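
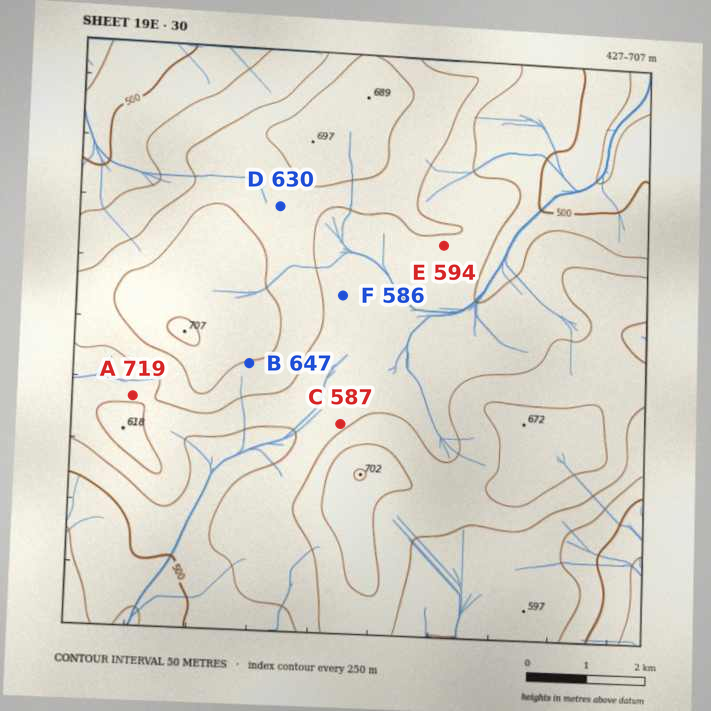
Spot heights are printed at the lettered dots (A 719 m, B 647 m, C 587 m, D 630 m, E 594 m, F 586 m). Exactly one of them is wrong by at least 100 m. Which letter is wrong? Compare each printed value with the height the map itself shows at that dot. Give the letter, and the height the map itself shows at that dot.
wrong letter A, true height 594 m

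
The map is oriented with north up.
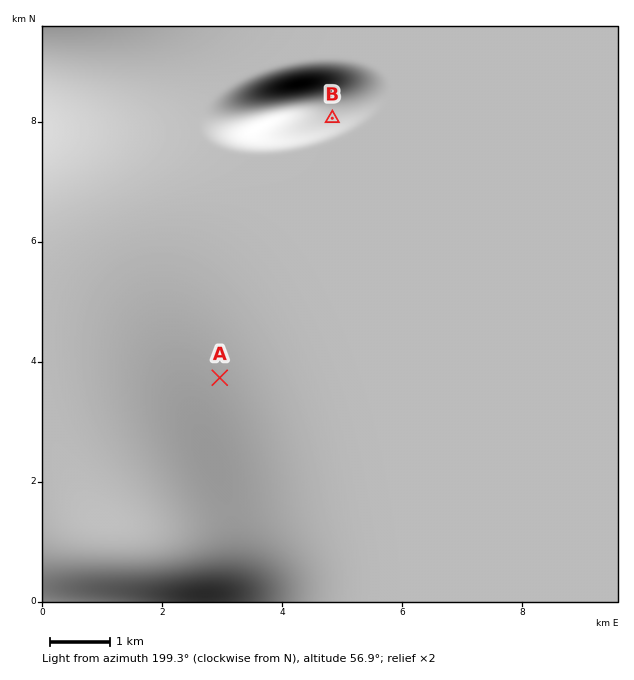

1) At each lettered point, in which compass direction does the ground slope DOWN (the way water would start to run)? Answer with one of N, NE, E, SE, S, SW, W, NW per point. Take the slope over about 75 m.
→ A NE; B SE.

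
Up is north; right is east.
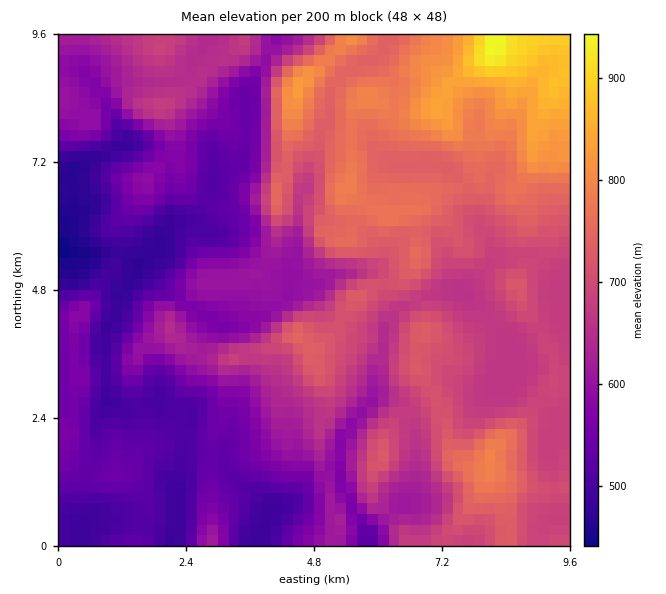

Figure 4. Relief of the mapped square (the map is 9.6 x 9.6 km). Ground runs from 440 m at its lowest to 950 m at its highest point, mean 650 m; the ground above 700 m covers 29.3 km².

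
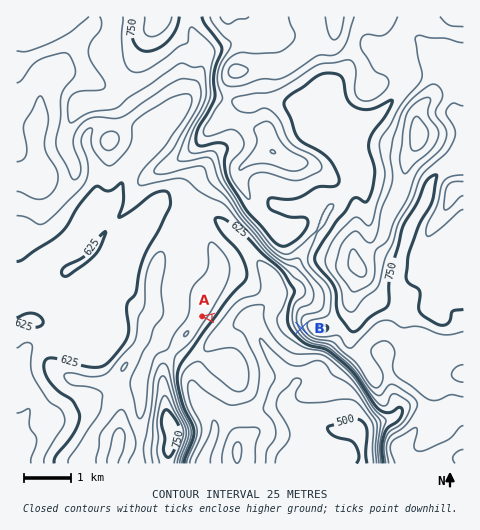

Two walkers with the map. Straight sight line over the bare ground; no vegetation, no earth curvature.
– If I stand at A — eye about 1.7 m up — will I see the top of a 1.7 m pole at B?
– Yes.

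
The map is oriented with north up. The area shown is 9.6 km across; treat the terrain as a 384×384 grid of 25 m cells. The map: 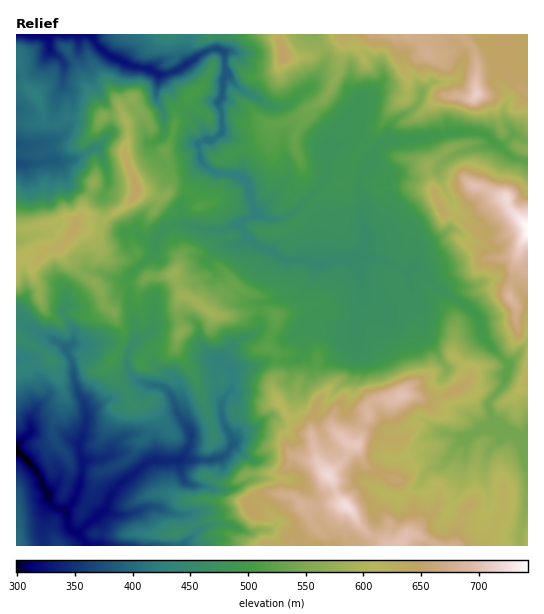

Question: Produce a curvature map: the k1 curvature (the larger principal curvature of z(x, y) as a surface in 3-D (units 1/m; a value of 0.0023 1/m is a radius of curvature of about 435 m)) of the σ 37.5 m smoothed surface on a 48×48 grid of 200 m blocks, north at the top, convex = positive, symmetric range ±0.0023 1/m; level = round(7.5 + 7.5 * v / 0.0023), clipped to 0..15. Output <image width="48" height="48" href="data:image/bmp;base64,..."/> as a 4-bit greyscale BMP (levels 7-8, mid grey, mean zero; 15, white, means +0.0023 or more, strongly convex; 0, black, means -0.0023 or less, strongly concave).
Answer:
<image width="48" height="48" href="data:image/bmp;base64,Qk32BAAAAAAAAHYAAAAoAAAAMAAAADAAAAABAAQAAAAAAIAEAAATCwAAEwsAABAAAAAAAAAAAAAAABEREQAiIiIAMzMzAERERABVVVUAZmZmAHd3dwCIiIgAmZmZAKqqqgC7u7sAzMzMAN3d3QDu7u4A////AMiKqZmbu8zJm5m+7sqJmIeJmZnMvJiImceJiKubzLvOycyIqKqJqIjZmbuWeneJmMiKm5iYiImYnbur/oiKiJu3qpm4eoeJmMiIiaiKuIebh4efqKmpib6Yp4qMibiKqMh5yKmIncu+////uru5icuIeJqKmLmKqMiIuJmIiJmpaYuqzdqXqpiHiqeKiJmKmbmLmpqYd4mo7/v/zLh3vJeJzMmKmJiKmbipi4qrqIiIm6eems6aube7iIqYmZmal5iouYiHqneInZip2H6qp5rGeIiIiYqKmJuaqJqIm5ibi+tpnb2LmJvHiqiqqIyYqJebiHmYeJm7eep4iLq9mrjIiLmHiImYiKeamIiZiIi4e+ipmbuMnIi6eYmZq6iHqqiYmni6qpmYjLm5y62LrImqiYarmIyaqaiJu3iZqsuYnZiYrPmJ+em8q7vZiJufuJin14iZuZqIq5l3jMiZ3NvM3cua/pu46pmKyKmal3m3yYqJnLi4jdmIed63e8mYjamKuNy6jdp52Hh4irmYmZiId5nNaru6fIicuqe8jJq8l3eJmKiIp3d4eIia3arLmprKeYeNmanLd4iby6mYqHd4eIeI6oh56LmHqJh6p4iuidl4iod4mIh4h4h3uneYzqiY1qmMqYeOyseZmah3iIiIh4h3uoia3ZjfrbqtiYibeu/qibmHiIiId4h4qpd3+nn4eHnbiYi6vqiIipmYiIiIh4h4qXh4+rr4iHupinadyYmJuoiIiIh4iIiJirqt6N3Hd66YnZe6eImqiIiIiIiIiIiYiImquL52jLmJet/6ipqneImZiYiIiYiImsuXuJvH2XqqqJash6qIiYeYeIiIiIeHd426uKm8t4m5i4irq4iJmIqYiIiIiIiIeKqYqniZyYm4iYeamJmYiZiIiIiIiIh4vqiYjKmHnam1eKeYeIm6y7mIiIiIiIeLqcp4i73tnZnoh9iIiJqKqYmoiIh4iId9zpiHnJep7Nq/57yJu5isebmJeIh4iIePyImJ6qaYyvZm/qy4mampuYmYiIiIiIifiZibyJiols6In7nZmKq6moiYiIiJibveqs3tyZeois+H7oiom5uHqYeZiIiIiIi5ndqHqYiHiH+I+HioqLypmJe6iIiHiIrHrKiHiJmXh56b94m5ufy5iZjYiIiIrdu9mZmYeoiIreas9nvYjZy6iYm3d4iYiIh57sqI3YiIeO52+KnpqsepiIi3d4iKeIeHiJmNiJmamH+p+NrrqvjZiqmaiIiKu+qJeIeMeYeomJ39yunKjfvZypqqmHh3y57JV5uauXinmJyPrbnrrGq+qIiK2Yh3jertzfzJq4qYh6jO/7y73Mn5iaiHnod3ecmP/b67jKiaiajonNe7r8mtucl3fal5eNm4l61puLibioq5eYmnjPjOmviIidjMedqryZ2Ih6qKjJ14i6raef35l/3MmLfqfJu7mJyIiN2p+9mZmaqa2qeJdv2JuLqbjImYiamIiLmrurm6qZqqr//cvPh3msq8y5mIiKeIhw=="/>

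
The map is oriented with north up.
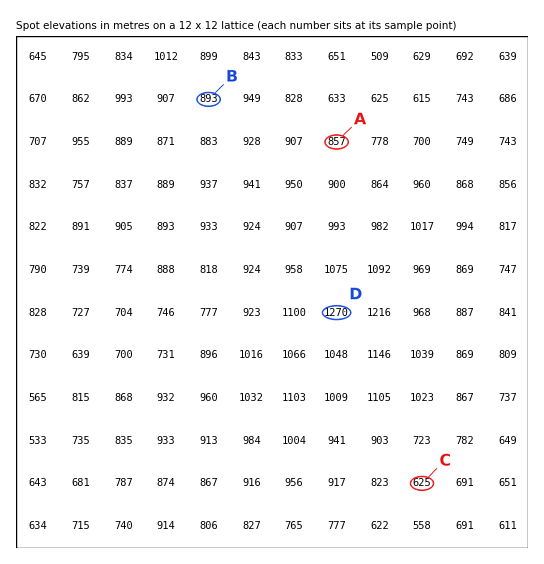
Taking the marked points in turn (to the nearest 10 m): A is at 860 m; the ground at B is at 890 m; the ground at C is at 620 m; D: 1270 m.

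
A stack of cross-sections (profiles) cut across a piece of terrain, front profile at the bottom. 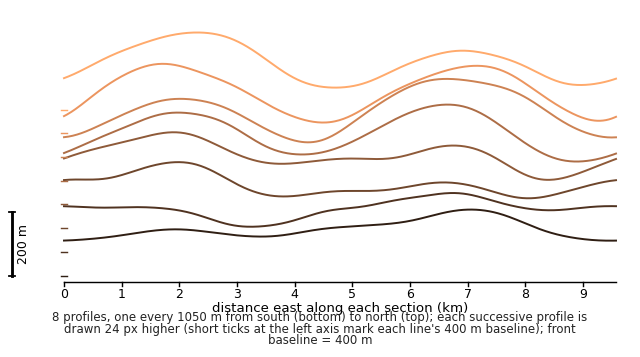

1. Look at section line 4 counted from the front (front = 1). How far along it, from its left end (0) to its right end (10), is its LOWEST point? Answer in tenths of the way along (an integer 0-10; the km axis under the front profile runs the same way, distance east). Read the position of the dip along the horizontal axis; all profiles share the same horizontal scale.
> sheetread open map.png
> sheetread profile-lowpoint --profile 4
9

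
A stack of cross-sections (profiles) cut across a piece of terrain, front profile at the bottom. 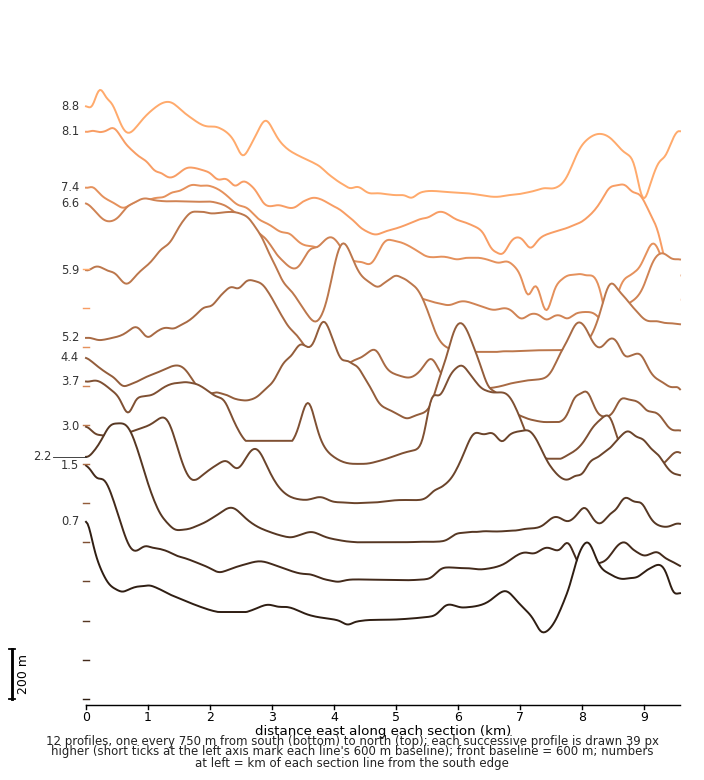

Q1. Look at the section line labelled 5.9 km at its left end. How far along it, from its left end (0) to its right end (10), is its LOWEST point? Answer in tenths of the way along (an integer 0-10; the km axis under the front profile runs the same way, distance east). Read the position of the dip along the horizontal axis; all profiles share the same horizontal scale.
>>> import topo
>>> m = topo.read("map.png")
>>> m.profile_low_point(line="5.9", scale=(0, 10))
7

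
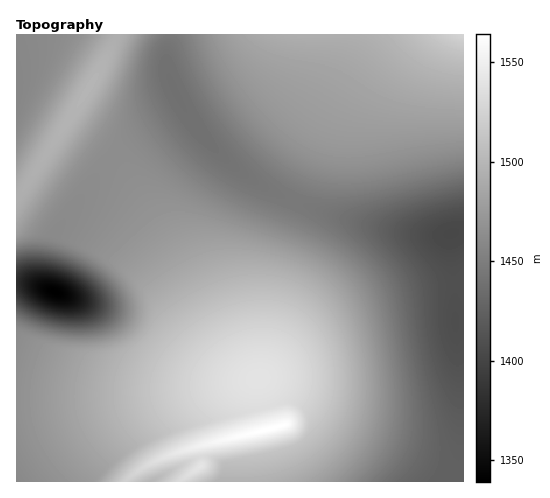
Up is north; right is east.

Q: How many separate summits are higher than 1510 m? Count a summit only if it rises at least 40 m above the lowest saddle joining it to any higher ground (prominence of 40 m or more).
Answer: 1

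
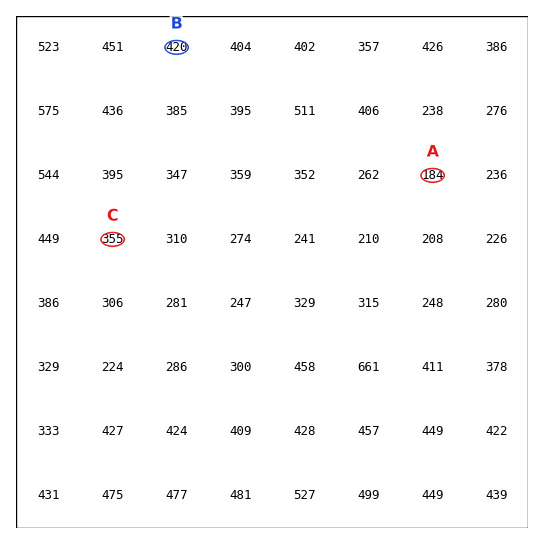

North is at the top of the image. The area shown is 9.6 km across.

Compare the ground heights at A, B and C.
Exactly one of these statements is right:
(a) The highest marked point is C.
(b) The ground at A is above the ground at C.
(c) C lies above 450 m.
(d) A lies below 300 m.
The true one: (d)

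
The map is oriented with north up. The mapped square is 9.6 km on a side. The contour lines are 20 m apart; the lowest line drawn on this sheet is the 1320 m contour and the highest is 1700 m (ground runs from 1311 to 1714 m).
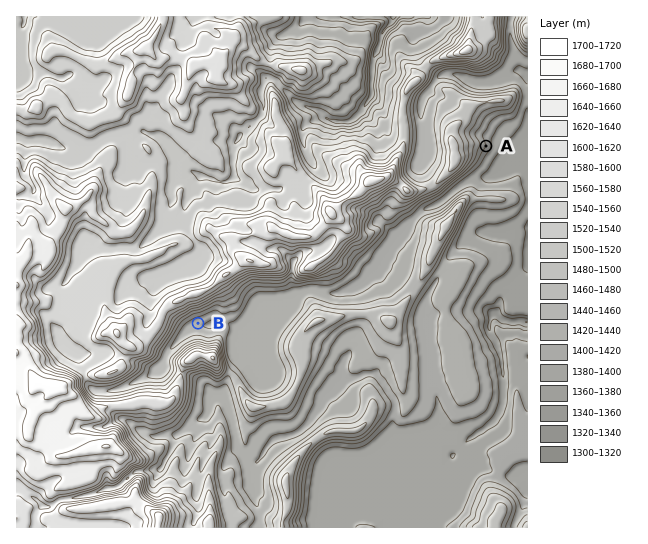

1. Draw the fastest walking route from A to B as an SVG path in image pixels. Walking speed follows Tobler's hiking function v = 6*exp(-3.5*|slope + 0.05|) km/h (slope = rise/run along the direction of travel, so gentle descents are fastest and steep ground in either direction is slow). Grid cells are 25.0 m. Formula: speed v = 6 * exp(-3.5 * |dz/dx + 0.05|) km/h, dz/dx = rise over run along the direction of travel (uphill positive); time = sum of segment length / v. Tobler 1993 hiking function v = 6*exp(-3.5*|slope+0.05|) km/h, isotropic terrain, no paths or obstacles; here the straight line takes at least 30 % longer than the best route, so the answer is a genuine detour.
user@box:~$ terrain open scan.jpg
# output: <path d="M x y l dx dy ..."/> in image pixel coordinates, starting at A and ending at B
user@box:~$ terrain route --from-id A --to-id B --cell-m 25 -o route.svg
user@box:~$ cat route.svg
<path d="M486 146l-3 4-6 13-35 35-19 9-10 11-6 3-10 10-6 3-22 23-8 4-16 16-16 8-20 0-78 38-33 0"/>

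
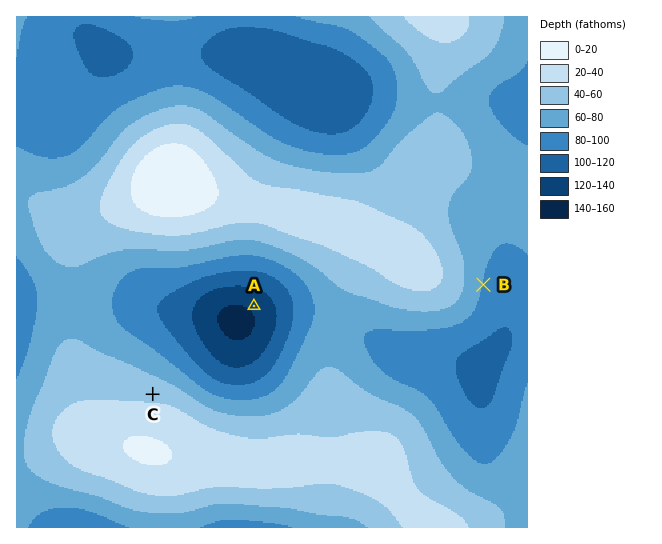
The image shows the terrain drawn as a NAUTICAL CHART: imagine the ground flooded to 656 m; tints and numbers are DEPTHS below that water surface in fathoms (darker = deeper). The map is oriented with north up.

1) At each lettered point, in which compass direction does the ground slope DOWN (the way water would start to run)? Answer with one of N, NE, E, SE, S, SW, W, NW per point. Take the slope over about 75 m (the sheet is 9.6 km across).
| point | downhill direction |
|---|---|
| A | SW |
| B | E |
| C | N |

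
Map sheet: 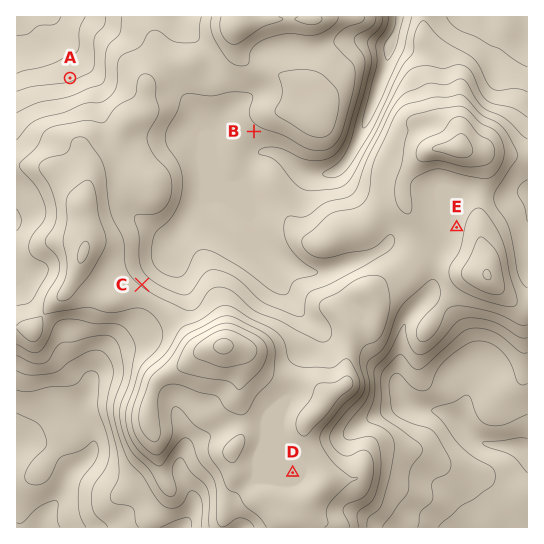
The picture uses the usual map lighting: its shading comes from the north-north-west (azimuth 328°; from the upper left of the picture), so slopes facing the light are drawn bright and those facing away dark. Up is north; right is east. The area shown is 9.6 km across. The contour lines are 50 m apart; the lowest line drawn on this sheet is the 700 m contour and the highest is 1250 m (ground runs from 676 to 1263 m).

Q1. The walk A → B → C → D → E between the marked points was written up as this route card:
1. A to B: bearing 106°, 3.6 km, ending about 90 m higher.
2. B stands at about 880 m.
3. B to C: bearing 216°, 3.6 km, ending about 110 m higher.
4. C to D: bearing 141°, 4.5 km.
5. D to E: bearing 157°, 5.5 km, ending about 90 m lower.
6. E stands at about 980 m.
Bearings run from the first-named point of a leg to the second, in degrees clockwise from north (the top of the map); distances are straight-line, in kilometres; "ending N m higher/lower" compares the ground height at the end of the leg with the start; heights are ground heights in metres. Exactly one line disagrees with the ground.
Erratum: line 5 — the bearing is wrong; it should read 34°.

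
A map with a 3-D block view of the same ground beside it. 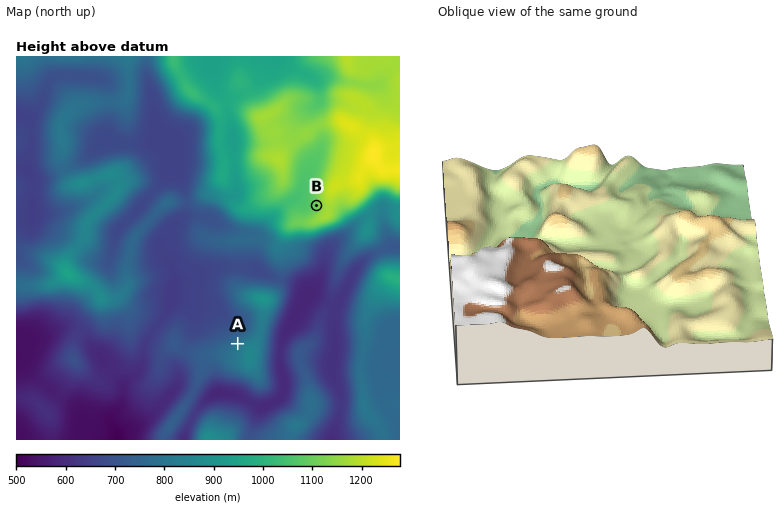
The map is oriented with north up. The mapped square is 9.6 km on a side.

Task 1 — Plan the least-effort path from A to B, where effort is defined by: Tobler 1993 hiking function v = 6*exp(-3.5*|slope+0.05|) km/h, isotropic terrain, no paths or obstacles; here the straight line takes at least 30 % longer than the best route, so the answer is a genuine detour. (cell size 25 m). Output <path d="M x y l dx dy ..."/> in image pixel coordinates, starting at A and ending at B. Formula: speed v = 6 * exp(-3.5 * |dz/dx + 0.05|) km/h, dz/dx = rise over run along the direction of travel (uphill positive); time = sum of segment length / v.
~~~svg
<path d="M238 344l24-12 2-2 8-16 4-6 6-12 0-8-2-4 0-2 2-2 0-36 0-2-6-12 0-6 2-2 10-10 4-2 16 0 8-4"/>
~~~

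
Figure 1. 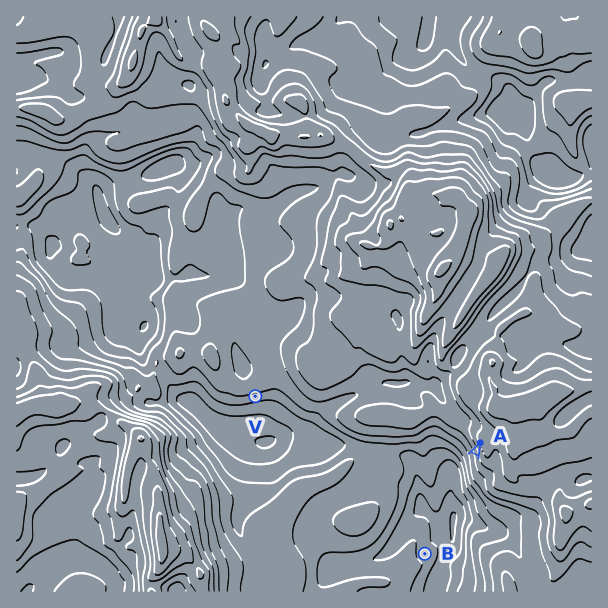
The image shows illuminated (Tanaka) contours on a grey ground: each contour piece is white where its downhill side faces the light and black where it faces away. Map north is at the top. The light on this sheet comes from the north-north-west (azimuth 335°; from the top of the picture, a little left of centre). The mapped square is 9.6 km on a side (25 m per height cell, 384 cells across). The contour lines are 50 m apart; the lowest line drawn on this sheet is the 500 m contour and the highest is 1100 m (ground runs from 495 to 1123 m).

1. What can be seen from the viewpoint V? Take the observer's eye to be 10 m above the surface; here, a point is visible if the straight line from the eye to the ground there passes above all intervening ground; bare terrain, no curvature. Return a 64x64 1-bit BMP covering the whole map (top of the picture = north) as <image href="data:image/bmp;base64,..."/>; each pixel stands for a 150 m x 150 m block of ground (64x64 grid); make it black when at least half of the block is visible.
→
<image width="64" height="64" href="data:image/bmp;base64,Qk0+AgAAAAAAAD4AAAAoAAAAQAAAAEAAAAABAAEAAAAAAAACAAATCwAAEwsAAAIAAAAAAAAA////AAAAAAAAAAYAAAAGAAAABgAAAA4wAAAPgAAADnAAAA/AAAAO8AAAH8AAAA/wAAD/gAAAB/AAAP+AAAAD+AAA//AAAAP4AAD/eAAADxgAAP88AAAMGAAA//4AABgAAAD//wAAHAAAAP//4AAGAAAB///wAAAAAAH///gAAAAAAf///wAAAAAD///8AAAAAAP///wAAAAAB////AAAAAAf8P8+ABgABv+A/4cAGAAF/AB/gAAIAABwAB/AAAAAAGAAB4AAAAAAAAADAAAAAAAAAAMAAAAAAAAAAAAAAAAAAAAAAAAAAAAAAAAAAAAAAAAAAAAAAAAAAAAAAAAAAAAAAAAAAAAAAAAAAAAAAAAAAAAAAAAAAAAAAAAAAAAAAAAAAAAAAAAAAAAAAAAAAAAAAAAAAAAAAAAAAAAAAAAAAAAAAAAAAAAAAAAAAAAAAAAAAAAAAAAAAAAAAAAAAAAAAAAAAAAAAAAAAAAAAAAAAAAAAAAAAAAAAAAAAAAAAAAAAAAAAAAAAAAAAAAAAAAAAAAAAAAAAAAAAAAAAAAAAAAAAAAAAAAAAAAAAAAAAAAAAAAAAAAAAAAAAAAAAAAAAAAAAAAAAAAAAAAAAAAAAAAAAAAAAAAAAAAAAAAAAAAAAAAAAAAAAAAAAAAAAAAAAAAAAAAAAAAAAAAAAAAAAAAAAAAAAA=="/>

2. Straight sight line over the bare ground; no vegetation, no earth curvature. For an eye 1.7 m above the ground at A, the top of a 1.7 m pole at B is visible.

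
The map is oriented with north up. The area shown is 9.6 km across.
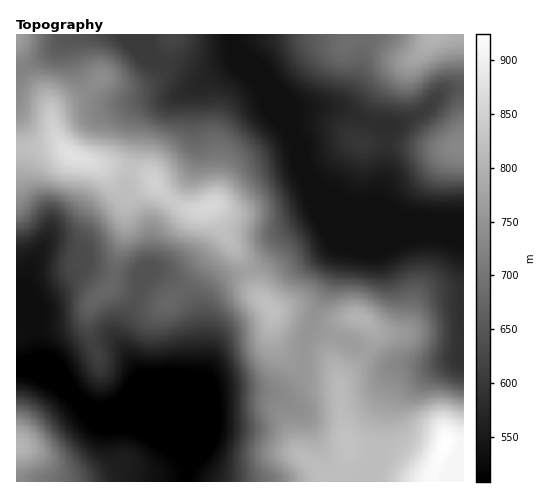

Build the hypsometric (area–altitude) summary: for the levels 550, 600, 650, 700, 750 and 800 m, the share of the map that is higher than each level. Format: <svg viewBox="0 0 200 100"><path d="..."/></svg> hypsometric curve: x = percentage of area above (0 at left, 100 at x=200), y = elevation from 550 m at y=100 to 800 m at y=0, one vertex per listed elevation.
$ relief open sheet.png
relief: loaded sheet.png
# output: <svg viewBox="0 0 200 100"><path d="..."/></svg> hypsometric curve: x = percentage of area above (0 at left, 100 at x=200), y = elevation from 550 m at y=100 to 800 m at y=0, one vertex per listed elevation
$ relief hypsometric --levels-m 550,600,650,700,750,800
<svg viewBox="0 0 200 100"><path d="M159 100l-29-20-27-20-26-20-25-20-27-20"/></svg>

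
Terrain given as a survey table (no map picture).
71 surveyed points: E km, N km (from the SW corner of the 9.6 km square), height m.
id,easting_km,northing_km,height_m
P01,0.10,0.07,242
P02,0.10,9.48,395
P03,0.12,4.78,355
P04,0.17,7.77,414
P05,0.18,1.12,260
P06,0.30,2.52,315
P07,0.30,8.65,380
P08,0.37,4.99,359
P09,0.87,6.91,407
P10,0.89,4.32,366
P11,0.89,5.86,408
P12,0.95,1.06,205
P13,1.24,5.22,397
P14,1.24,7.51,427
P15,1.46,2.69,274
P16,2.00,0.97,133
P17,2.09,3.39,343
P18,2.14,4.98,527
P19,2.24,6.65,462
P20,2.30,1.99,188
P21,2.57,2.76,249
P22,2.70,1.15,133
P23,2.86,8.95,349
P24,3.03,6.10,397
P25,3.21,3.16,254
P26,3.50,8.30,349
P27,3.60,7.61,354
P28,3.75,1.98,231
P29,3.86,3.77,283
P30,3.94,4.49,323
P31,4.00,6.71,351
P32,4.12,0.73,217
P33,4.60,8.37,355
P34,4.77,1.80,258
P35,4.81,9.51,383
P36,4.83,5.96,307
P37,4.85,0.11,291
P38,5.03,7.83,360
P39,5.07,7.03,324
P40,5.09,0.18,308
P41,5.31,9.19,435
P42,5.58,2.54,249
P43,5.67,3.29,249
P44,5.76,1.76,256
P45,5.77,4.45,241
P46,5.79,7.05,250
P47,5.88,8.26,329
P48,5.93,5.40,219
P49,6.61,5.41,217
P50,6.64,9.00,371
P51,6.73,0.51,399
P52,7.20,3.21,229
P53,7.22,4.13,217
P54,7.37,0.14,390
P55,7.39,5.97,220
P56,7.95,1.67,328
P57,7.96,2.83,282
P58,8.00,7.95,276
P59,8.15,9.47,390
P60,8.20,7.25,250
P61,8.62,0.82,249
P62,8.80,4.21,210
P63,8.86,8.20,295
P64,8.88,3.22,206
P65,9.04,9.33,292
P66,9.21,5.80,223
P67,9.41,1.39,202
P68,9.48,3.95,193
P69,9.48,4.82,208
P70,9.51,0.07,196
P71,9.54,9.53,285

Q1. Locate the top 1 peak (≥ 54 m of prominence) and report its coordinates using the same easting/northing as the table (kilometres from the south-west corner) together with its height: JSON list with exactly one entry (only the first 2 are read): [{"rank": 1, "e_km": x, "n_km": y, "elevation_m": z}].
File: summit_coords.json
[{"rank": 1, "e_km": 2.09, "n_km": 5.06, "elevation_m": 528}]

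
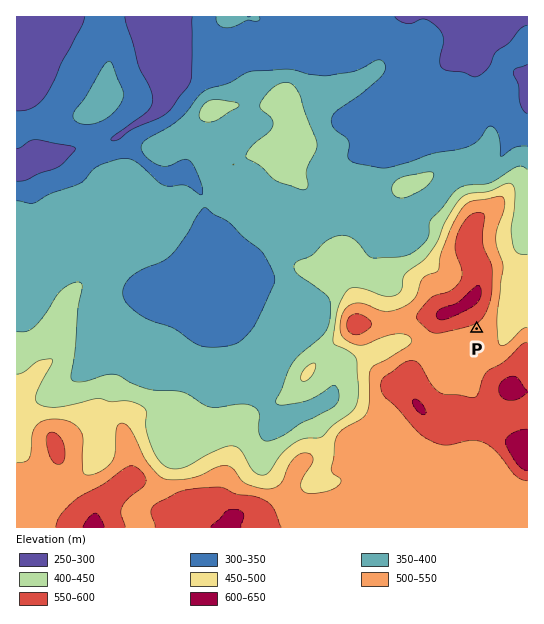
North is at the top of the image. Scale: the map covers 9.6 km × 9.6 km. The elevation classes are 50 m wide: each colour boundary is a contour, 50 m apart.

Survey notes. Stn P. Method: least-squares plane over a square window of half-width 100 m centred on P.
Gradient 5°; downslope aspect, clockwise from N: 159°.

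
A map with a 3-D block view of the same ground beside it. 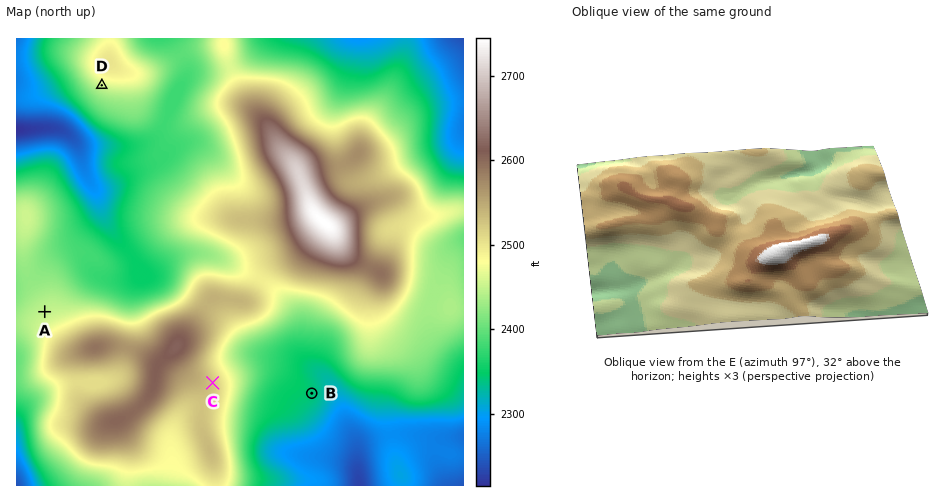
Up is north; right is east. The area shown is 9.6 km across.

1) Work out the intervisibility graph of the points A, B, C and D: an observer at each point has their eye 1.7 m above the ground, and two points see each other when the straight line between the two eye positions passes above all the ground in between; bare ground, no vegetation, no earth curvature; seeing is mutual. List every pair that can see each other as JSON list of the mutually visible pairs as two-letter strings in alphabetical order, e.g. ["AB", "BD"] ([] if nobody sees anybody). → ["AD", "BC"]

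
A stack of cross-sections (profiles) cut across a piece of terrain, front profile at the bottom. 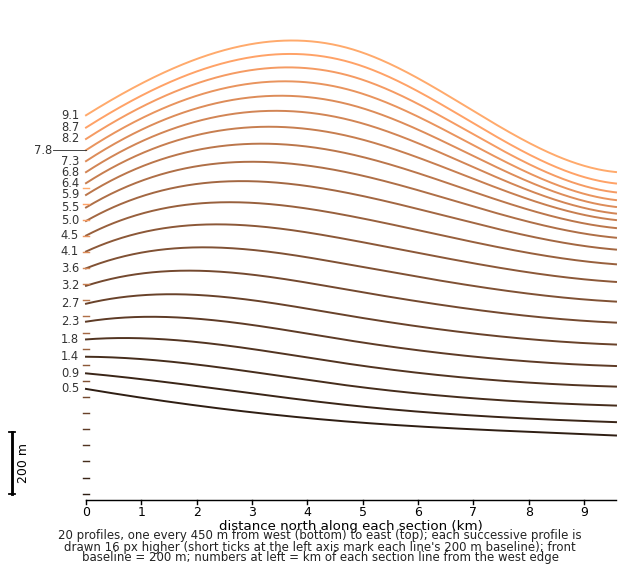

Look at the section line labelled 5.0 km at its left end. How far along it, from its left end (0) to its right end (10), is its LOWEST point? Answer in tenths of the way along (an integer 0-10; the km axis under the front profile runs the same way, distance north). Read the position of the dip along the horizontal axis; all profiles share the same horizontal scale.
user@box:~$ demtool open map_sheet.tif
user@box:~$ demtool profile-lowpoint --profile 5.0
10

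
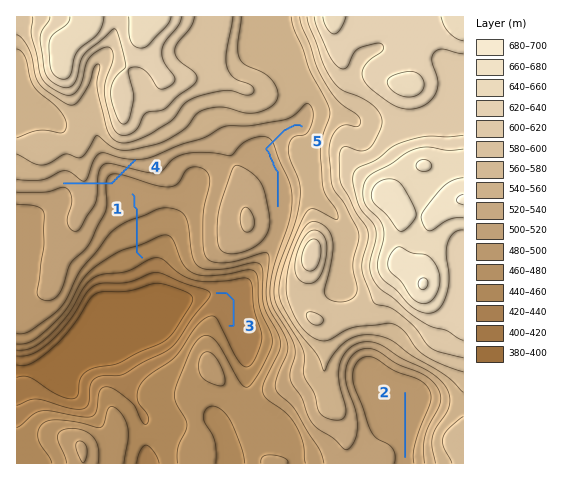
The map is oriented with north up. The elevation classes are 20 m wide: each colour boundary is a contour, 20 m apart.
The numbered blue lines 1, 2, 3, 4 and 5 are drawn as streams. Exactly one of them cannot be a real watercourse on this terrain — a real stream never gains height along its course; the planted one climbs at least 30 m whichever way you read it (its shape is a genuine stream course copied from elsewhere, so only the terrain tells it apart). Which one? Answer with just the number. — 4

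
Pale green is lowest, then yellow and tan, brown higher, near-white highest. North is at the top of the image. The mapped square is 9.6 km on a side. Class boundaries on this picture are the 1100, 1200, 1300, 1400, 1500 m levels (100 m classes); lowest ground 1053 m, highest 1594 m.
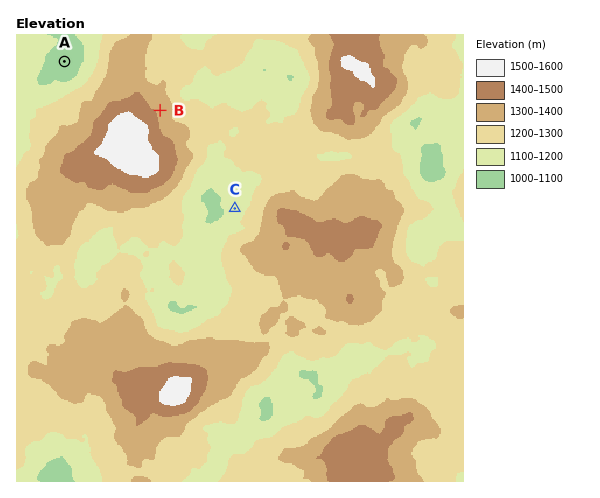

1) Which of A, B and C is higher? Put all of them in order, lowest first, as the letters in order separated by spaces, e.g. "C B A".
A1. A C B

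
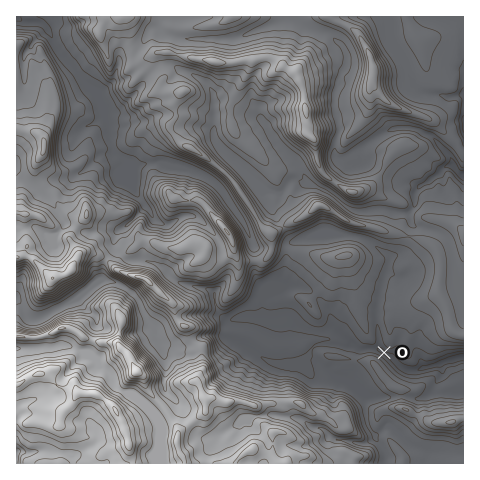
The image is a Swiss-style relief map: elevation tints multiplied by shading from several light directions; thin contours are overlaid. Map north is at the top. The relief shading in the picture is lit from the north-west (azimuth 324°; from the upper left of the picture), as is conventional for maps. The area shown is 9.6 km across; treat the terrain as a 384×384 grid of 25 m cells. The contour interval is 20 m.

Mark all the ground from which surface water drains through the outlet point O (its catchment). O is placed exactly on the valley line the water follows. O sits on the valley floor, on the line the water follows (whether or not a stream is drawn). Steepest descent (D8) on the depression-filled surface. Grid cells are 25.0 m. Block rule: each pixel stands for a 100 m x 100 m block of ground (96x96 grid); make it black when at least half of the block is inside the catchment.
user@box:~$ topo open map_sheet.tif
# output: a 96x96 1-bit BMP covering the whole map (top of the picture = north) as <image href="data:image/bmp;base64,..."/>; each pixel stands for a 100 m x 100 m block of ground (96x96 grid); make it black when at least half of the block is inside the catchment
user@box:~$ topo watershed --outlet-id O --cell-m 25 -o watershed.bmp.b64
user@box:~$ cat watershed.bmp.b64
<image width="96" height="96" href="data:image/bmp;base64,Qk2+BAAAAAAAAD4AAAAoAAAAYAAAAGAAAAABAAEAAAAAAIAEAAATCwAAEwsAAAIAAAAAAAAA////AAAAAAAAAAAAD/4AwHD///8AAAAAD/8B4fz///8AAAAAH/+P//////8AAAAAH/////////8AAAAAP/////////8AAAAAH/////////8AAAAAH/////////8AAAAAD/////////8AAAAAB/////////8AAAAAA////////wEAAAAAAP///////AAAAAAAAP//////8AAAAAAAAP//////4AAAAAAAAP//////4AAAAAAAAP//////4AAAAAAAAP//////4AAAAAAAAf//////gAAAAAAAAf//////AAAAAAAAAf/////+AAAAAAAAAf/////8AAAAAAAAAP/////4AAAAAAAAAP/////4AAAAAAAAAP/////8AAAAAAAAAP/////+AAAAAAAAAP//////AAAAAAAAAf//////AAAAAAAAB///////AAAAAAAAB///////AAAAAAAAB///////AAAAAAAAD///////AAAAAAAAH///////AAAAAAAAP///////gAAAAAAAP///////wAAAAAAAP///////4AAAAAAAf////////AAAAAAA/////////wAAAAAB/////////8AAAAAD/////////+AAAAAH/////////+AAAAAP/////////+AAAAD//////////+AAAAP//////////+AAAAP//////////+AAAAP//////////+AAAAH//4YD/////+AAAAD//4AB/////8AAAAA/D4AB/////4AAAAAcAAAB/////wAAAAAAAAAB////+AAAAAAAAAAB////gAAAAAAAAAAAf//4AAAAAAAAAAAAP/+AAAAAAAAAAAAAB/wAAAAAAAAAAAAAA/gAAAAAAAAAAAAAAOAAAAAAAAAAAAAAAAAAAAAAAAAAAAAAAAAAAAAAAAAAAAAAAAAAAAAAAAAAAAAAAAAAAAAAAAAAAAAAAAAAAAAAAAAAAAAAAAAAAAAAAAAAAAAAAAAAAAAAAAAAAAAAAAAAAAAAAAAAAAAAAAAAAAAAAAAAAAAAAAAAAAAAAAAAAAAAAAAAAAAAAAAAAAAAAAAAAAAAAAAAAAAAAAAAAAAAAAAAAAAAAAAAAAAAAAAAAAAAAAAAAAAAAAAAAAAAAAAAAAAAAAAAAAAAAAAAAAAAAAAAAAAAAAAAAAAAAAAAAAAAAAAAAAAAAAAAAAAAAAAAAAAAAAAAAAAAAAAAAAAAAAAAAAAAAAAAAAAAAAAAAAAAAAAAAAAAAAAAAAAAAAAAAAAAAAAAAAAAAAAAAAAAAAAAAAAAAAAAAAAAAAAAAAAAAAAAAAAAAAAAAAAAAAAAAAAAAAAAAAAAAAAAAAAAAAAAAAAAAAAAAAAAAAAAAAAAAAAAAAAAAAAAAAAAAAAAAAAAAAAAAAAAAAAAAAAAAAAAAAAAAAAAAAAAAAAAAAAAAAAAAAAAAAAAAAAAAAAAAAAAAAAAAAAAAAAAAAAAAAAAAAAAAAAAAAAAAAAAAAAAAAAAAAAAAAAAAAAAAAAAAAAAAAAAAAAAAAAAAAA="/>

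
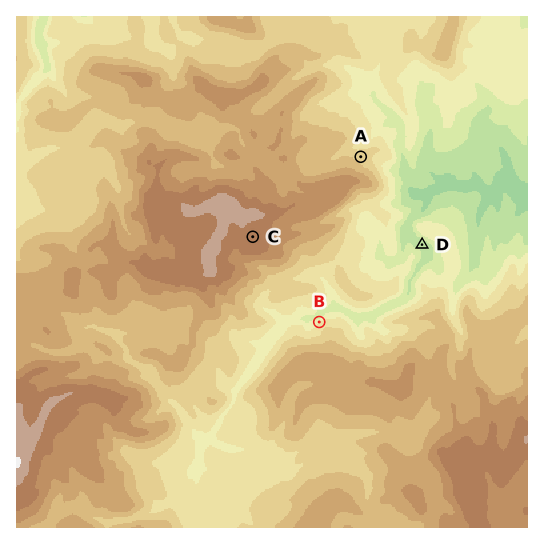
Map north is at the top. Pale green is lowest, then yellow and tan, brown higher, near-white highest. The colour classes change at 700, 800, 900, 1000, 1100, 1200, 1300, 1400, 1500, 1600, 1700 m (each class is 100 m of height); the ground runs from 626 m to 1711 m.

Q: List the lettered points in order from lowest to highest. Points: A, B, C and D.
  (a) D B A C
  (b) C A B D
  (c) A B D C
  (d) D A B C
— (a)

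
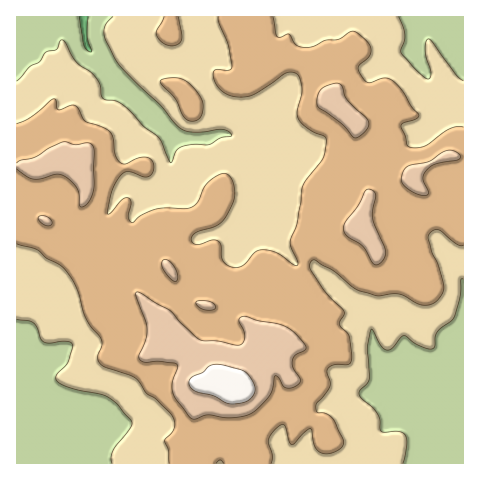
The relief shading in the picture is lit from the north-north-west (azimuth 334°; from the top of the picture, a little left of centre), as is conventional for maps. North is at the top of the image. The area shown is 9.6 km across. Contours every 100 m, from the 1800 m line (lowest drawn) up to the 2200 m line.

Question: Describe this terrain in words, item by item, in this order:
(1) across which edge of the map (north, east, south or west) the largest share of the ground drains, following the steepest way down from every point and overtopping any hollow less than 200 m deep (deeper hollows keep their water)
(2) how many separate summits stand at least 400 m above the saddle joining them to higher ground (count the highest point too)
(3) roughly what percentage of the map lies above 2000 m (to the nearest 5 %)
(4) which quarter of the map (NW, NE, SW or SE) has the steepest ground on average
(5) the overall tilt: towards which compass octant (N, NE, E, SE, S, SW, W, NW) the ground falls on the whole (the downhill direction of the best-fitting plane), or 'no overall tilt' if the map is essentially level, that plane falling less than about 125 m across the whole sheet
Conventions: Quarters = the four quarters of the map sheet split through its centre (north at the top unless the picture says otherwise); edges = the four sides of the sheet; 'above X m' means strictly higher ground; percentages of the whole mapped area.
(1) Drainage is mainly to the north: more ground falls towards that edge than towards any other.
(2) Counting only tops that stand 400 m proud, the map has 1 summit.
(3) About 50 % of the map lies above 2000 m.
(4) The steepest ground, on average, is in the north-west quarter.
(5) There is no overall tilt: the best-fitting plane is nearly level.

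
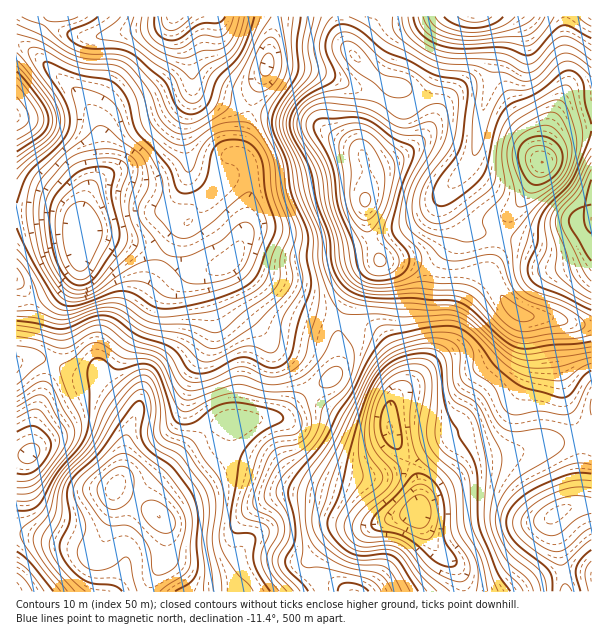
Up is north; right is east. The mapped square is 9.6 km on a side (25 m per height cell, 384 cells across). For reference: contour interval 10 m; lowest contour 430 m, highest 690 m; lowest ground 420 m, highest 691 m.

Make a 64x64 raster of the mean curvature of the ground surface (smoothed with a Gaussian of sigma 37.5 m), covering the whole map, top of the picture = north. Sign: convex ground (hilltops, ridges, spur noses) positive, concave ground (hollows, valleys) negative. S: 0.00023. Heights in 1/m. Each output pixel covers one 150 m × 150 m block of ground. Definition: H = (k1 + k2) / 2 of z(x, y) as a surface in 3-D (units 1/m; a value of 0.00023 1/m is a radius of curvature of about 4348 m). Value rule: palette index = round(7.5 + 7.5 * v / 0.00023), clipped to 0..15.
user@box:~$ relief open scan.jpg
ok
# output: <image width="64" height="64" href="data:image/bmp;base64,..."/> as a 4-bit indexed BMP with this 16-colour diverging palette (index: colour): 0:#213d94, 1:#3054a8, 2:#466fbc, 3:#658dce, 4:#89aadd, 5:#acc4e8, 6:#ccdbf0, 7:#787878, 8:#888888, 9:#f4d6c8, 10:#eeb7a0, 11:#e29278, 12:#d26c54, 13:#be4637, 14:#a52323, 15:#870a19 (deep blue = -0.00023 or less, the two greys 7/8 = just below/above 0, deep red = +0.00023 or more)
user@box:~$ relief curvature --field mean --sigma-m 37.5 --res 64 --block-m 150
<image width="64" height="64" href="data:image/bmp;base64,Qk12CAAAAAAAAHYAAAAoAAAAQAAAAEAAAAABAAQAAAAAAAAIAAATCwAAEwsAABAAAAAAAAAAlD0hAKhUMAC8b0YAzo1lAN2qiQDoxKwA8NvMAHh4eACIiIgAyNb0AKC37gB4kuIAVGzSADdGvgAjI6UAGQqHAFREV5qoZnm7hVeZZGm8uoUzacy6mZmIh2VFeHZUWv+WM0WKzLqHeKy6mZhlasuFMjac3Lu7qYZmUzR5lkNIy2RDWLzcupdnm8zcuFV6uDABWby5rN3JYzMhE3qnVFioQ1V73cu6l1WJq82mRHqmEAOLuoZ7/+pSERAUepdnmqlUd63cqqmGVXiJq4Qki7dDRpqoUibf+lIzM0V4mIq8uoaZvduYiIZFeIq6cxN83LqIiHYwAXu4Q1Z3d3iru8u6mJibuod4hlZ5rMt0Imrf/rdlRCAAFFQjWJqYet7cupmIh3eIhmiHV5ve7JZDR63/t0MzMxAAIQFHmpiL7+3LmHeWRGiGaahovd3MqGVEWLynVVZmQhARACWJh4re3d25iZY0epd6ymesuqqod1Q0aIdniYiHVCEAJYh3iZq83dy7hTW+25vbdomYq6h4hkNGZmeJiaupYgAmiHiId4ms3txkNt/+u92WaJmqmHiZdUVmVXh4rO2lITZ2aJh2Z3iru0EUv//bzbiJqphmZ5qXVodUZ2ec/8dDRmVYmHZVVWiIIAF9/9vNyqu7hUVnmZhniGVmZpvcp1RohmeYdlVEVnUwACabu7u6qqqFRGeJh2aJhmVWipdVVoqoZ4iHZlVWZUEAATabu6mGaJZFZ4iGRYuodlaIUiNovbl3iHd2ZVZ2YyEAAmrMuVEmh2VoiYZFndqHVnUgFHrNuGeId2ZlVoh1RDIRSM3aUQN4d3iZmHi+7Kl2YwAmisymVomHZVVXiGVWdkNHre2VIkeZmaq6q97buodhAEeJq4U1iql2ZmiIZEaIdVaL7+pSNpu7u8zN3JmqmWAAV3eahDWbupd3iYd0NYmXZWnv/WIlnMy7u8y5Zom7YABXZXqVRZu6mHiahoUjephlV8/9YzWKu7qZmqh3m92AAEZUarhniZh3Z5uWp0N6qHVEr/5iJGeaqYZomZrO/6EAJDJa3JiHdmZnm5WoVHqYh0N//2IjRGmpdUZ4m+//xAABETnuuXZWZ3iahal3ipmqdFz/gyIzWKp0NGZ5zv/oIAAAFr3KdVZ3d4hkqqmZicymau6VRENYqnQjVmebzutzEQAUiqdUWIdlZlW83KiKzKhoq5h3ZEeZdDNndnib3ahlMiRnUxN6l1RWZs3sh5vcqHZ3iJl1RXh1RWiIiIm8qql1RVMQFr3JZWiZzMp3rf65dlZ4iHVFeIdmeJmZiJmIq5dlMQJr7+uZrN2pl1We/9p1RGiYdlZ4h3d4iJmHdlaamHUgJr7/7c3//0VlIlv/6nQzV4mYh4iIiIiIiGVDNXh4dSJq3v/////+A2UxJ83KdTNFeJmZmYiJiIh2QyEkVFd1RYvO7t3v/agnqWMBWal2VURWeZqph3d4h2VEREREWJdnir3cmZqXU63sgwAGmYd3ZURWeIh3ZmZlVnirqIeKy5mJvMlTRVQy/9phAAWaiIh2VEM0VndlRDRYvv/+25vv7Lq8tyATRUTtp0AABpqZmHd2VCEkeIZURXrf///8mb3cy8ymISRmZrl1MAAmmamHZmd2QhNpqYdnnNzv/+uIiImrvLdDRol2iHUxEjZ4iHdmZmd1IlirqHeKqr3tuql2VWiaqXeJqXR5ljIjRFZmZniIZ4dCRomGQ1eJq6mZqYdlVWeJmqunQ5umMjNDNWZnirqHiGM0VUIRRoq5dVZmeIdlVniaqXMkm5UzREM1iZmay5iHZDMzMiNnnOpkRERGiYd4mZh1IBeahSNFRFe8ypiZqYdlQzNEV4m//qZDMzV5qZq7uEEAGZp0IkVVabzLl2aKl2VERWeJqt//2mMjNGiZmazaYgAGmXQzRVaJqpmYdWmZdURXiamK7//scxI0VoiHec2mMQOIZVVEVomYdnqoZ5qGRGiqp2nv3N2TEjRFZ2VXvuuWMnZWdlQ0Z4h1WcuGipYzV5qFSN2pzbYyNERWVEau/+tRVEd2QzIjRnZYzZVplzI1eGNJy5m9yWQ0REVUWM///mJTRmVVVCESV3eslVeGIBNWZGrLqqvMp1VUNFWL7///g4VFVFeYdTNXiJmFNFMAEld3nMzMqr3ah3UyRq7///+nuYhkaKqYd3iZmGQiMgE1irzMzu25m+2plzA3vv3M3and3ZZniHeJmaqpYyNDJGnO/8rO/rdozcqYMCesy6mqmN//x1ZmZoq6mrqFRndVnP//ub79lCSMy6gwJ5qpmqmI3//XRFZVaaqZvLh5qWWM//+4m8lRAVrLqDA3mYmruXfP/6U0VmVXmZm92oipZFnf/8iIdSESR6u5QSeIebzKZc7aYiRmZUV4ic7rdndjNZ3+yGQyNWZWi8tiJodnrMpl3aUhJGZURXd4zulUVmMTaJqWMiR5u5iKzZQml1WKy4fbUAA1VUNGh1atyENFQQJEREMzaKvNuZrNx0i4Q2nNyrYAAUVDIkeYVYunVVQgAUQiI1irqrzJiKzaeckyac/rcgAEZmQiR4hniYiYdRABVlRXreyYm6h3isuryDFq39gwADerqWRWeImYec23IAJpmaz/+3eKl3eJvMzIIWrdlRADjP/+uYiKu6dYz9gwAnqr3//YVXmHd3iavLcyast1I2rv///sqb3tlUbP2UAUeJrf/pU1eHVWZWaJh0NqymZpzv7bq7qYvv6mRr7ZUiRmeL3aZEeHUyIyESRmVFm5dpzKh3d3d2aM7rdYzclTNEV4q5ZFiqljIjIQE2dkWbl2"/>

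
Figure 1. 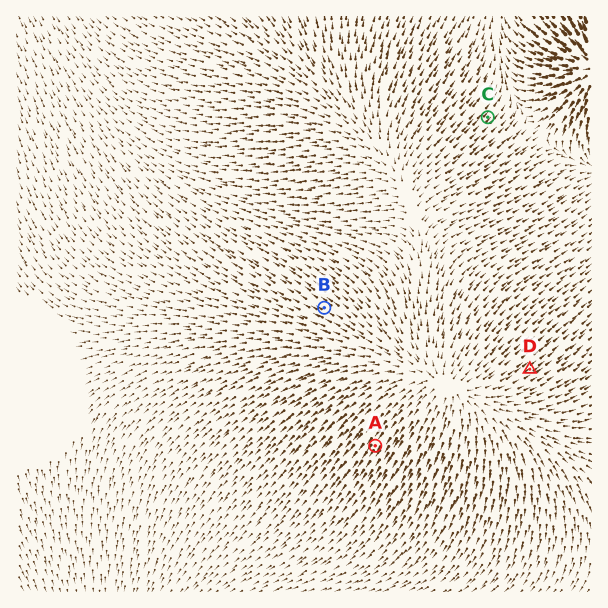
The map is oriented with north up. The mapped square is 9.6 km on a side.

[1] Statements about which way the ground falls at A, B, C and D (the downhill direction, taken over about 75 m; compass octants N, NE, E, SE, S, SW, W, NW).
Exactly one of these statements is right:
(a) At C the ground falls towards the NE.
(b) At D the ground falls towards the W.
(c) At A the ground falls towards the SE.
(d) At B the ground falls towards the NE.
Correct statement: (a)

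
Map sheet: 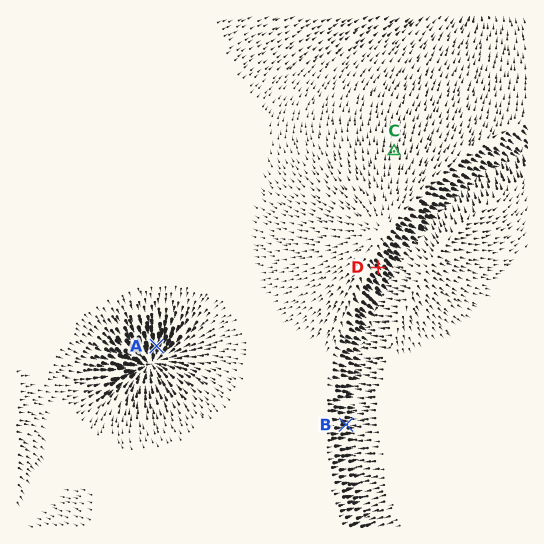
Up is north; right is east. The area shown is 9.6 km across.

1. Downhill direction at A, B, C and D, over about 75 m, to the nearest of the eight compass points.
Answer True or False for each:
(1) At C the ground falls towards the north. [True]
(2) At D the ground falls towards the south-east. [True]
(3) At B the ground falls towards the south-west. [False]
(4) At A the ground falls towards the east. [False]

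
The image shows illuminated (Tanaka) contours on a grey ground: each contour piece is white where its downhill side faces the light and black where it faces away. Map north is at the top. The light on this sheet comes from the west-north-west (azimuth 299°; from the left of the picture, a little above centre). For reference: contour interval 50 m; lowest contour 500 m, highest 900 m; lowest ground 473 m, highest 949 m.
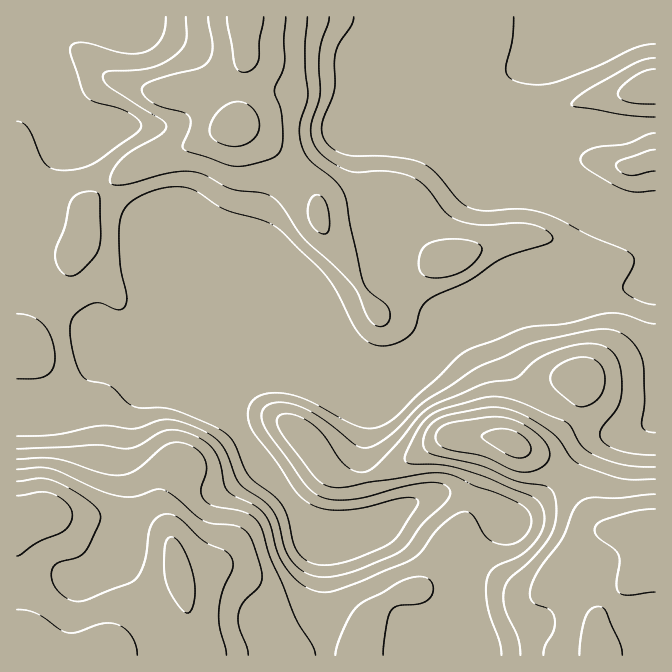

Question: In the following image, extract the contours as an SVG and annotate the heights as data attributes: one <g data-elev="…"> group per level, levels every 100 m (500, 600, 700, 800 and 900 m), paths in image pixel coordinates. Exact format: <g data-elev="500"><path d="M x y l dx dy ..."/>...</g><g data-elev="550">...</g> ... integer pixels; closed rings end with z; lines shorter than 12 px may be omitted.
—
<g data-elev="500"><path d="M655 44l-20 4-35 17-43 17-15 3-18-2-12-4-4-2-2-5 0-9 7-25 1-21"/></g><g data-elev="600"><path d="M655 324l-8-1-23-9-14-1-43 10-33 3-16 4-23 10-23 8-10 5-66 64-11 7-10 4-10 0-10-3-43-23-20-7-22-2-8 2-7 3-5 6-2 8 0 8 3 8 26 34 18 28 13 13 16 6 16 1 24-2 40-10 10 0 4 2 0 3-2 5-18 27-6 7-10 6-26 10-26 7-10 0-8-2-7-3-6-6-5-10-6-26-5-11-8-10-20-15-6-7-15-32-9-10-15-8-36-15-12-2-20 0-8-2-8-4-16-16-22-5-4-4-7-10-5-19-2-16 2-12 6-9 16-8 8 0 16 7 4-1 3-3 2-11-6-23-2-17 0-23 1-14 5-10 6-6 11-7 13-5 19-3 16 1 9 4 25 17 38 11 15 8 50 49 9 13 16 33 8 12 8 7 10 4 9 0 8-2 15-9 6-8 6-20 10-10 36-16 36-23 41-13 7-5 1-3-5-5-8-5-10-3-13-1-35 2-24-4-11-8-20-25-13-10-12-4-14-3-30 1-8-1-15-7-14-11-8-11-2-14 9-33-1-30 1-17 9-31"/><path d="M655 150l-34 10-5 5 4 7 9 3 6 0 20-4"/><path d="M655 69l-10 2-11 6-13 10-3 6 2 5 7 4 28 2"/><path d="M166 17l-1 11-4 10-7 9-9 5-10 2-11-1-40-11-9 1-4 4 0 10 11 32 4 8 9 5 22 6 10 4 10 6 4 5 0 5-5 5-36 26-12 7-11 3-15 1-10-2-5-3-5-6-14-31-4-5-7-2"/></g><g data-elev="700"><path d="M655 455l-20-1-15-3-13-6-6-7-1-5 1-5 14-16 4-9 3-10 0-15-3-15-5-10-9-6-10-3-18 1-23 6-18 9-21 18-31 6-52 22-14 11-20 25-20 21-6 6-7 3-10-1-10-6-7-8-14-22-14-12-15-8-13-1-4 3-1 5 5 11 32 43 11 9 9 2 10 0 81-14 20 0 12 4 18 9 20 6 21 10 10 6 5 9 0 10-7 10-9 6-11 2-10-3-7-4-16-24-6-2-5 0-8 5-12 10-19 25-9 7-55 24-22 8-11 1-9-1-10-4-15-14-11-18-9-30-5-10-10-9-21-11-7-5-3-7-4-20-4-10-8-10-13-7-13-5-12-1-10 2-20 13-12 4-33-4-78 4"/><path d="M321 233l4 1 3-3 1-16-4-14-3-4-5-2-3 1-4 4-2 7 0 8 5 12z"/><path d="M208 17l5 30-2 8-4 8-10 6-25 6-22 7-7 5-1 5 5 6 7 5 10 5 20 4 5 5 1 10-7 18 2 5 42 15 12 1 13-2 19-6 7-4 3-6 2-11-1-22-8-25 10-25 0-27 2-21"/></g><g data-elev="800"><path d="M248 655l-1-8-8-20-1-13 6-12 16-17 2-10-9-31-4-9-4-5-10-4-21-2-10-3-30-25-12-7-7 1-20 6-13 1-22-6-48-22-14-2-21 2"/><path d="M655 479l-33 0-42-14-8-7-13-18-8-8-24-15-20-8-19-2-38 7-13 5-8 8-5 8-1 8 1 5 4 5 54 13 36 16 27 4 5 3 4 4 2 10 0 12-1 10-4 10-17 22-24 21-6 12 0 17 14 30 2 18"/></g><g data-elev="900"><path d="M137 655l-1-10-4-8-5-7-9-5-6-2-8 0-27 9-9 1-8-3-23-16-10-4-10 0"/><path d="M622 655l-2-11-14-32-2-4-5-2-9 4-5 8-4 19-2 18"/><path d="M184 612l3 1 3-1 4-8 1-12-1-14-5-16-7-15-6-9-6-1-3 3-2 7-1 18 1 13 7 18z"/><path d="M17 556l21-14 26-11 6-7 2-9-1-7-4-5-7-5-8-4-12-2-23 4"/><path d="M655 509l-21 2-29 8-7 5-3 6 3 7 16 11 5 7 1 9-4 20 3 8 3 2 7 1 26-3"/><path d="M513 457l11 1 4-3 3-3-2-9-7-8-10-5-10-1-11 1-9 5 1 3 4 4z"/></g>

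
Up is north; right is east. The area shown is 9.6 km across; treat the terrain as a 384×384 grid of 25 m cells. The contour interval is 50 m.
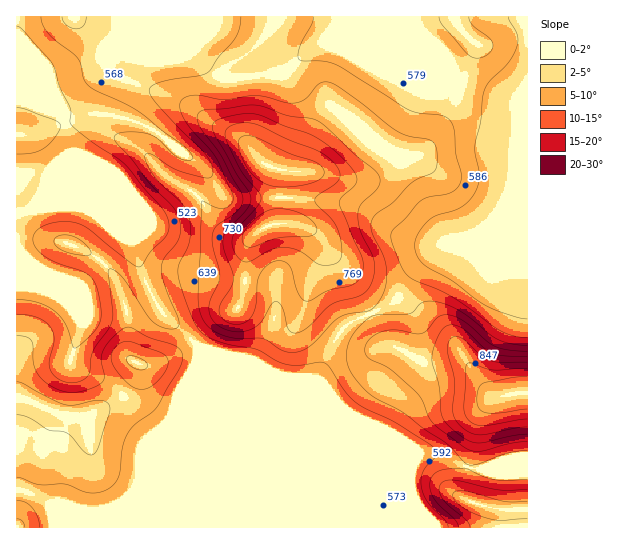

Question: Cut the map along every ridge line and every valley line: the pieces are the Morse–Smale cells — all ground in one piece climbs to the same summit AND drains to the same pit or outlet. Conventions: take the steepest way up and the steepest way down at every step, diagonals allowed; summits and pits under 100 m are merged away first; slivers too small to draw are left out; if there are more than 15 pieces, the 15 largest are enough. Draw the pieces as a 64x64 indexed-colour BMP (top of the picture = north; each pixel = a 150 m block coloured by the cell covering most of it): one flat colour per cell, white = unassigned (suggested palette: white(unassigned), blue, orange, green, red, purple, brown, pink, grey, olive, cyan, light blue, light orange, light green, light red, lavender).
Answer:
<image width="64" height="64" href="data:image/bmp;base64,Qk12CAAAAAAAAHYAAAAoAAAAQAAAAEAAAAABAAQAAAAAAAAIAAATCwAAEwsAABAAAAAAAAAA////ALR3HwAOf/8ALKAsACgn1gC9Z5QAS1aMAMJ34wB/f38AIr28AM++FwDox64AeLv/AIrfmACWmP8A1bDFACIiIiIiIiIiIiIiREREREREREREREREREREREREREREIiIiIiIiIiIiIiJEREREREREREREREREREREREREREQiIiIiIiIiIiIiIkRERERERERERERERERERERERERERCIiIiIiIiIiIiIiREREREREREREREREREREREREREREIiIiIiIiIiIiIiJEREREREREREREREREREREREREREQiIiIiIiIiIiIiIkRERERERERERERERERERERERERERCIiIiIiIiIiIiIiREREREREREREREREREREREREREREIiIiIiIiIiIiIiJEREREREREREREREREREREREMzMzMiIiIiIiIiIiIiIkREREREREREREREREREREQzMzMzMyIiIiIiIiIiIiIiREREREREREREREREREQzMzMzMzMzIiIiIiIiIiIiIiJERERERERERERERERDMzMzMzMzMzMiIiIiIiIiIiIiIkREREREREREREREQzMzMzMzMzMzMyIiIiIiIiIiIiIiREREREREREREREMzMzMzMzMzMzMzIiIiIiIiIiIiIiJEREREREREREQzMzMzMzMzMzMzMzMiIiIiIiIiIiIiIkREREREREREMzMzMzMzMzMzMzMzMyIiIiIiIiIiIiIiREREREREQzMzMzMzMzMzMzMzMzMzIiIiIiIiIiIiIiJEREREREMzMzMzMzMzMzMzMzMzMzMiIiIiIiIiIiIiIkRERERDMzMzMzMzMzMzMzMzMzMzMyIiIiIiIiIiIiIiREREMzMzMzMzMzMzMzMzMzMzMzMzIiIiIiIiIiIiIiJERDMzMRERETMzMzMzMzMzMzMzMzMiIiIiIiIiIiIiIkRDMzEREREREzMzMzMzMzMzMzMzMyIiIiIiIiIiIiIiJDMRERERERETMzMzMzMzMzMzMzMzIiIiIiIiIiIiIiIhERERERERERMzMzMzMzMzMzMzMzMiIiIiIiIiIiIiIhERERERERERETMzMzMzMzMzMzMzMyIiIiIiIiIiIiIhEREREREREREREzMzMzMzMzMzMzMzIiIiIiIiIiIiIhERERERERERERERMzMzMzMzMzMzMzMiIiIiIiIiIiIhERERERERERERERERMzMzMzMzMzMzMyIiIiIiIiIiIhERERERERERERERERERMzMzMzMzMzMzIiIiIiIiIiIhERERERERERERERERERETMzMzMzMzMzMiIiIiIiIiIiEREREREREREREREREREREzMzMzMzMzMyIiIiIiIiIiERERERERERERERERERERERMzMzMzMzMzIiImZmIiIiIREREREREREREREREREREREzMzMzMzMzMiJmZmZiIiIhERERERERERERERERERERERMzMzMzMzMyJmZmZmYiIhERERERERERERERERERERERETMzMzMzMzJmZmZmZiIiEREREREREREREREREREREREREzMzMzMzNmZmZmZmYiIREREREREREREREREREREREREREzMzMzM2ZmZmZmZmERERERERERERERERERERERERERERERETERZmZmZmZmERERERERERERERERERERERERERERERERERFmZmZmZmEREREREREREREREREREREREREREREREREREWZmZmZhERERERERERERERERERERERERERERERERERERZhERERERERERERERERERERERERERERERERERERERERFmYREREREREREREREREREREREREREREREREREREREREWZmERERERERERERERERERERERERERERERERERERERERZmZhERERERERERERERERERERERERERERERERERERERFmZmYREREREREREREREREREREREREREREREREREREREWZmZhERERERERERERERERERERERERERERERERERERERZmZmYRERERERERERERERERERERERERERERERERERERFmZmZhEREREREREREREREREREREREREREREREREREREWZmZmERERERERERERERERERERERERERERERERERERERZmZmERERERERERERERERERERERERERERERERERERERFmZmYREREREREREREREREREREREREREREREREREREREWZmZhERERERERERERERERERERERERERERERERERERERZmYRERERERERERERERERERERERERERERERERERERERERERERERERERERERERERERERERERERERERERERERERVRERERERERERERERERERERERERERERERERERERERFVVVUREREREREREREREREREREREREREREREREREREVVVVVVVUREREREREREREREVVVUREREREREREREVVVVVVVVVVVVVVREREREREREREVVVVVVVERERERERVVVVVVVVVVVVVVVVVVUREREREREVVVVVVVVREREREVVVVVVVVVVVVVVVVVVVVVVVVVVVVVVVVVVVVVURERFVVVVVVVVVVVVVVVVVVVVVVVVVVVVVVVVVVVVVVVUVVVVVVVVVVVVVVVVVVVVVVVVVVVVVVVVVVVVVVVVVVVVVVVVVVVVVVVVVVVVVVVVVVVVVVVVVVVVVVVVVVVVVVVVVVVVVVVVVVVVVVVVVVVVVVVVVVVVVVVVVVVVVVVVVVVVVVVVVVVVVVVVV"/>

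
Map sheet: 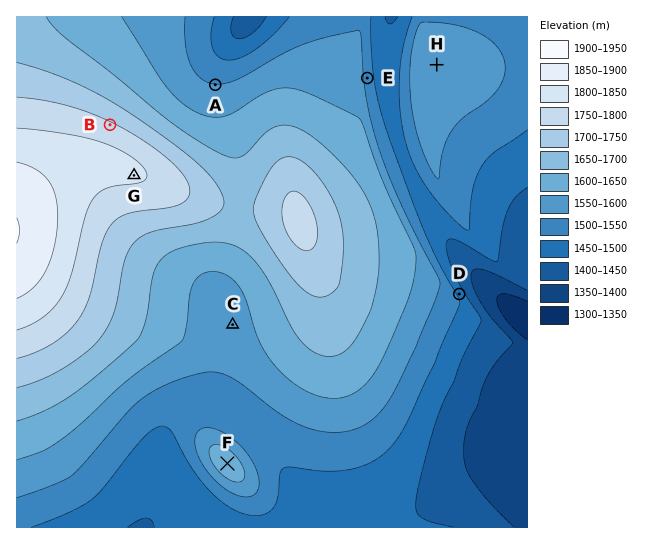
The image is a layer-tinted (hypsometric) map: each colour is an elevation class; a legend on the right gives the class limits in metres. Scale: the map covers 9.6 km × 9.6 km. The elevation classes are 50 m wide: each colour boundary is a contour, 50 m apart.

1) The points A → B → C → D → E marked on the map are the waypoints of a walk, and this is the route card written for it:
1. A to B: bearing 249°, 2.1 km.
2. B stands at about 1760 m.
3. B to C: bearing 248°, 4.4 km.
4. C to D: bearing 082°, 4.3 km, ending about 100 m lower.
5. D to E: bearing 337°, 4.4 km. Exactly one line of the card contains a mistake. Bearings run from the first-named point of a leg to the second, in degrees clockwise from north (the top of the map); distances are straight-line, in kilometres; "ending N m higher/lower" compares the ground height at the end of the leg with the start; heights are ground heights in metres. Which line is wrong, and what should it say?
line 3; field bearing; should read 148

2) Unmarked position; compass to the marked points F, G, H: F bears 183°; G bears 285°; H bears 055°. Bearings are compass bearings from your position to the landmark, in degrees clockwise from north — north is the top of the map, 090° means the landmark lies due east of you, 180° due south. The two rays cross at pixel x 240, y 203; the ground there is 1690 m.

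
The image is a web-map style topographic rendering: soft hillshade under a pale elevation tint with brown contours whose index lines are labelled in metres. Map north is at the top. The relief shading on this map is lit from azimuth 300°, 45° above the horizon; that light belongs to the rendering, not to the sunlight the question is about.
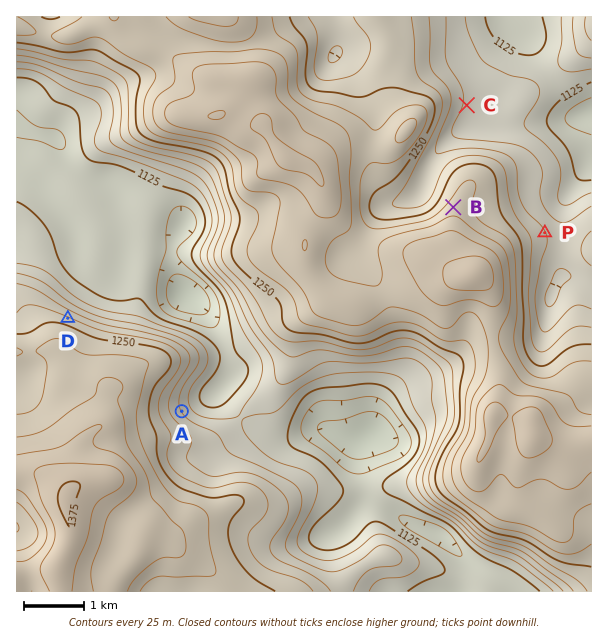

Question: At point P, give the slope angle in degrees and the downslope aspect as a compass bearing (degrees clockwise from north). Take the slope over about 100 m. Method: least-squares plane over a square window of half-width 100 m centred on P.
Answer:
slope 5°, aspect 67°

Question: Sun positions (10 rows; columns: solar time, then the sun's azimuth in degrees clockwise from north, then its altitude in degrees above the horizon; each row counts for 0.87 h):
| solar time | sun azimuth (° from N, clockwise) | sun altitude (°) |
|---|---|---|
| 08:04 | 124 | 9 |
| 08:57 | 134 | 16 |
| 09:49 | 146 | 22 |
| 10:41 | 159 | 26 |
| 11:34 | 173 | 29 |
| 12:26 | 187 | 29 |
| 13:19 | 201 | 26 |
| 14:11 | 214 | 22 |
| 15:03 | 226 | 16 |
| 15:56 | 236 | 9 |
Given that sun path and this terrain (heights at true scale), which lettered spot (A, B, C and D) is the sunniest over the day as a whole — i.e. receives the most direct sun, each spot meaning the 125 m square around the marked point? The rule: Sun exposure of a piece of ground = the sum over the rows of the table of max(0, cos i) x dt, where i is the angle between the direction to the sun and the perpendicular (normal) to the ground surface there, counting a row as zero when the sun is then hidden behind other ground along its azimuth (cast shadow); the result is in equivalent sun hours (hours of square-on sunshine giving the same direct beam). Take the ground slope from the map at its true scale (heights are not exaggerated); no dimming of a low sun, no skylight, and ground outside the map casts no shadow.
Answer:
C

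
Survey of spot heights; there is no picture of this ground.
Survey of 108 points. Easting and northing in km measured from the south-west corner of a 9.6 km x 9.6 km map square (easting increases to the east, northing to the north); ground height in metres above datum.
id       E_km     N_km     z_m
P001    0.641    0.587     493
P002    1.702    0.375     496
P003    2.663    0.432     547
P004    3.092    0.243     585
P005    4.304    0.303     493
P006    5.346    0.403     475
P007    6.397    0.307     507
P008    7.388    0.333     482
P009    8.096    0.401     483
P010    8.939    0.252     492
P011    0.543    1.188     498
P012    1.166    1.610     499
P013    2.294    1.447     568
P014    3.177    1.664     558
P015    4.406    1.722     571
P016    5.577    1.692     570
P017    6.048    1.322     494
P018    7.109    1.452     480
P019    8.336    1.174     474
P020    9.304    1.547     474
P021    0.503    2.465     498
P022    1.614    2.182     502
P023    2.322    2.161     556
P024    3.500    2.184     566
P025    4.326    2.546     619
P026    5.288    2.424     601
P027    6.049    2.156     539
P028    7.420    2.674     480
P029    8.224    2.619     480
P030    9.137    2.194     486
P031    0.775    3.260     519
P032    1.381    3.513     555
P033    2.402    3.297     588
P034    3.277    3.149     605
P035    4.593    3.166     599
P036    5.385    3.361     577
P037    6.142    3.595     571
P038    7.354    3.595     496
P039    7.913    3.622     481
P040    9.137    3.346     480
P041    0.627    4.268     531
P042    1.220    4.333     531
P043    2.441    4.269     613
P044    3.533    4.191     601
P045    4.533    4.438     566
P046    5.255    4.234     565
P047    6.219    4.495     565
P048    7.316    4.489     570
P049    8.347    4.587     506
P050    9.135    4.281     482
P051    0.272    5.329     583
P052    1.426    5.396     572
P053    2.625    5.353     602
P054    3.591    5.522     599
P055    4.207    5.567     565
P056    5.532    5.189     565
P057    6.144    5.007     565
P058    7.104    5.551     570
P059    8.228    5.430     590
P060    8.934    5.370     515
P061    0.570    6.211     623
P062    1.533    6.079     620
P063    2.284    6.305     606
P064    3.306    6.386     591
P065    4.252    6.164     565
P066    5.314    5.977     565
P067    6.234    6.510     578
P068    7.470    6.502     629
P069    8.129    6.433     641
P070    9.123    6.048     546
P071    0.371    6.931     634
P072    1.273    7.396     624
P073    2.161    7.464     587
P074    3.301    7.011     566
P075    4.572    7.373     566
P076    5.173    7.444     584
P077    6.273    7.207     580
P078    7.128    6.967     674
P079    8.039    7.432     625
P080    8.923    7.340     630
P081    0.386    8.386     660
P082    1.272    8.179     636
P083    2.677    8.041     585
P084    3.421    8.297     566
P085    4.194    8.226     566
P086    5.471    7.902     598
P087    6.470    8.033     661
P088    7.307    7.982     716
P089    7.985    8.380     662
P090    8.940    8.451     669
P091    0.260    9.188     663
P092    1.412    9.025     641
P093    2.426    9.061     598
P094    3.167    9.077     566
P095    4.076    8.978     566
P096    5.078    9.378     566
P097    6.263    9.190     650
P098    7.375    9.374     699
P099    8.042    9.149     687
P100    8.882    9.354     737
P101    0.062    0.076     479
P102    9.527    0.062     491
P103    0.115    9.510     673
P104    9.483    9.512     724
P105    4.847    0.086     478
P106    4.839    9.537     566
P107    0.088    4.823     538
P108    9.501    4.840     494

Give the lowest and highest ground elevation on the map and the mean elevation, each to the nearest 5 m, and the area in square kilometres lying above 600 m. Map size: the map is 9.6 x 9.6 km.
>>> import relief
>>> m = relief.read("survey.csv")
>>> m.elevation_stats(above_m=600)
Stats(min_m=470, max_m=740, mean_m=570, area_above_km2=26.2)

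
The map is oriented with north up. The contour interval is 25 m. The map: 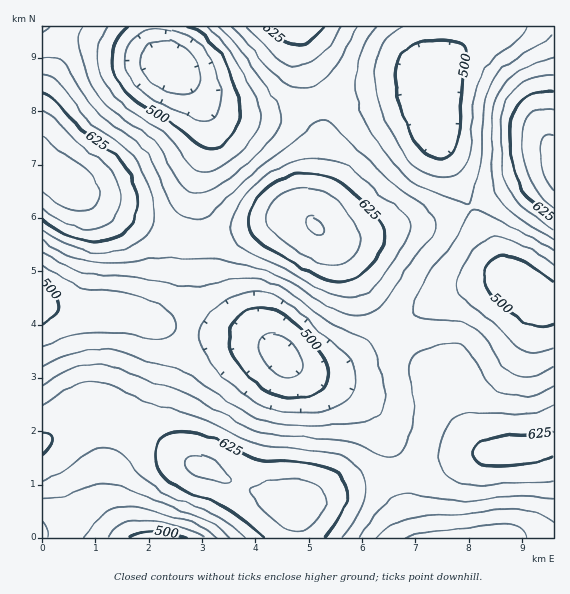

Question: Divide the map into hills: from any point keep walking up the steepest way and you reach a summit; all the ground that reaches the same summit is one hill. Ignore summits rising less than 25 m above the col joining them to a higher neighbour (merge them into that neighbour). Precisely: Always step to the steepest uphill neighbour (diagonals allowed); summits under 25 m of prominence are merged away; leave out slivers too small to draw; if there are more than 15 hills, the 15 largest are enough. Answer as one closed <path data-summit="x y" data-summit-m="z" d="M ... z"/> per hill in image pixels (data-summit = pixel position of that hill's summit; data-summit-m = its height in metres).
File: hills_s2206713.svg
<path data-summit="295 504" data-summit-m="665" d="M45 305l-3 0 1 233 368-1-9-30-7-44-6-22-14-25-20-21-23-12-36-14-24-22-16-8-76-10-65-18-40-1z"/><path data-summit="315 225" data-summit-m="676" d="M411 85l-78 10-40 12-33 7-28 0-12-3-11-5-12-11 10 25 0 21-9 34-5 34-2 112 6 6 60 12 14 7 22 20 14 4 21 0 25-11 44-33 55-35 37-10 24-1-12-12-12-20-46-96-8-25-4-31-7-7z"/><path data-summit="65 184" data-summit-m="692" d="M157 26l-115 1 0 277 33 6 40 1 20 4 32 11 64 9-34-8-6-6 2-112 5-34 9-34 0-21-13-29-11-14-18-16-6-14z"/><path data-summit="507 452" data-summit-m="632" d="M508 279l-11 0-25 6-31 12-44 29-40 31-20 10-9 3-21 0-13-3 61 28 20 21 11 19 8 22 8 50 10 31 108 0 8-3 26-2 0-230-19-6z"/><path data-summit="553 168" data-summit-m="685" d="M553 26l-64 0-2 7-4 5-28 16-14 14-8 19 1 32 7 26 48 103 12 20 10 11 24 18 13 5 6-1z"/><path data-summit="296 27" data-summit-m="644" d="M488 26l-329 0-1 13 7 22 20 18 24 27 23 8 28 0 33-7 40-12 68-10 20 2 7 4 4 7 2-17 7-13 14-14 28-16 6-7z"/>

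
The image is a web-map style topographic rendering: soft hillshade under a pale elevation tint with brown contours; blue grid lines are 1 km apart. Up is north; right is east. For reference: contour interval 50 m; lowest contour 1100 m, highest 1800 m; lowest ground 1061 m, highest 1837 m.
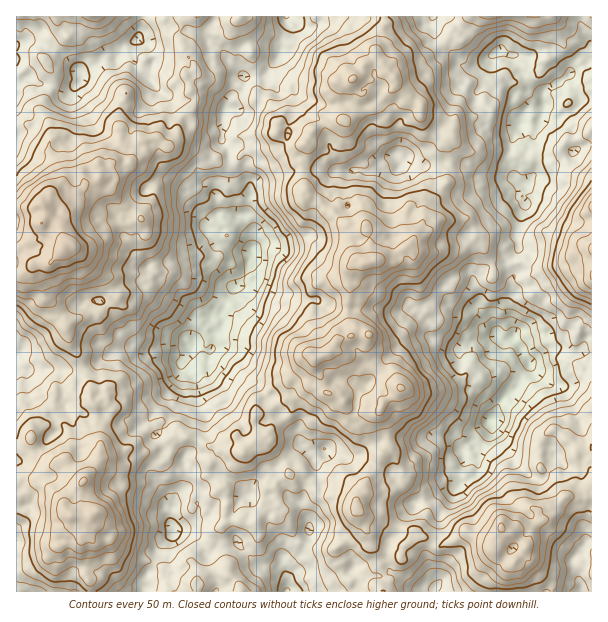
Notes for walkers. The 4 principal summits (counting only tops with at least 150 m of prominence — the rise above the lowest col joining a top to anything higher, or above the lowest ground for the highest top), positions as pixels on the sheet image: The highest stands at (63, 249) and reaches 1837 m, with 776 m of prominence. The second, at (92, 516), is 1745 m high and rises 270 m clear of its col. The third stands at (366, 263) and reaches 1729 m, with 313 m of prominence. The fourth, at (501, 527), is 1708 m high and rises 228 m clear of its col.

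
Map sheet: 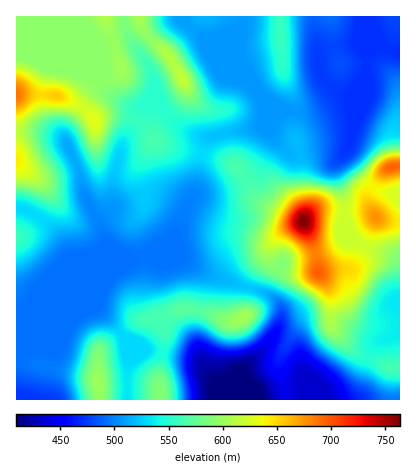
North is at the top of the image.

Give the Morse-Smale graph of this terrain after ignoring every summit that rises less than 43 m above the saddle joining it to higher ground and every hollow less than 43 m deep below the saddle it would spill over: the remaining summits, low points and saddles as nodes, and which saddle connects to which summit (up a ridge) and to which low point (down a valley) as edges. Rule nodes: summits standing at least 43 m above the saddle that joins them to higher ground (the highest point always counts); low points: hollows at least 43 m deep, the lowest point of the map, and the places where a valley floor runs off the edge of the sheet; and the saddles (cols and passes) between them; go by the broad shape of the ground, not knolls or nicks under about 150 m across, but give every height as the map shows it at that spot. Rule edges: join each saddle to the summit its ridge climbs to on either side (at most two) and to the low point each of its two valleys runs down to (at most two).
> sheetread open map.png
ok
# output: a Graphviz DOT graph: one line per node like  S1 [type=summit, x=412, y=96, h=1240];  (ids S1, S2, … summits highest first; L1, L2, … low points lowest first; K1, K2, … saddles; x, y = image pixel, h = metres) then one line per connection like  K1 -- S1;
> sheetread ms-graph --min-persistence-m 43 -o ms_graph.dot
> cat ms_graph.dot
graph terrain {
  S1 [type=summit, x=304, y=222, h=764];
  S2 [type=summit, x=392, y=168, h=695];
  S3 [type=summit, x=16, y=94, h=689];
  S4 [type=summit, x=244, y=316, h=604];
  S5 [type=summit, x=98, y=382, h=601];
  S6 [type=summit, x=160, y=392, h=590];
  S7 [type=summit, x=280, y=34, h=558];
  L1 [type=low, x=236, y=388, h=409];
  L2 [type=low, x=400, y=52, h=469];
  L3 [type=low, x=26, y=398, h=472];
  K1 [type=saddle, x=364, y=246, h=622];
  K2 [type=saddle, x=346, y=214, h=620];
  K3 [type=saddle, x=162, y=352, h=545];
  K4 [type=saddle, x=128, y=384, h=534];
  K5 [type=saddle, x=202, y=154, h=530];
  K6 [type=saddle, x=120, y=332, h=528];
  K7 [type=saddle, x=250, y=288, h=523];
  K8 [type=saddle, x=292, y=114, h=507];
  K9 [type=saddle, x=148, y=254, h=494];
  K1 -- S1;
  K1 -- S2;
  K1 -- L1;
  K2 -- S1;
  K2 -- S2;
  K2 -- L1;
  K2 -- L2;
  K3 -- S4;
  K3 -- S6;
  K3 -- L1;
  K4 -- S5;
  K4 -- S6;
  K4 -- L1;
  K5 -- S1;
  K5 -- S3;
  K5 -- L2;
  K5 -- L3;
  K6 -- S4;
  K6 -- S5;
  K6 -- L1;
  K6 -- L3;
  K7 -- S1;
  K7 -- S4;
  K7 -- L1;
  K7 -- L3;
  K8 -- S1;
  K8 -- S7;
  K8 -- L2;
  K9 -- S3;
  K9 -- S4;
  K9 -- L3;
}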